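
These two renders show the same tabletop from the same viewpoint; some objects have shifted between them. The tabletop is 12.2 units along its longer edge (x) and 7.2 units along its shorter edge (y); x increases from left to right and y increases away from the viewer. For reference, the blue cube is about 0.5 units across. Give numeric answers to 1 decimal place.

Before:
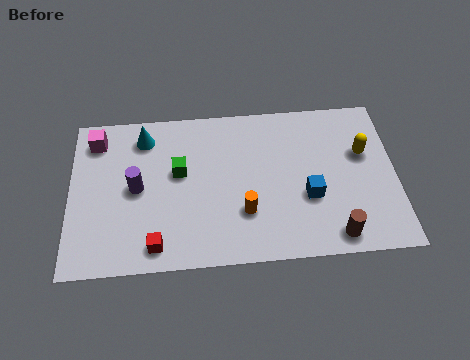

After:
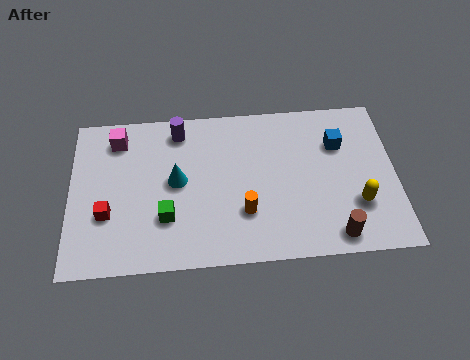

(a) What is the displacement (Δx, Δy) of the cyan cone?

(1.2, -2.1)

The cyan cone was at about (2.8, 5.9) and moved to about (4.0, 3.8).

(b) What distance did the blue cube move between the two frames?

2.6

The blue cube was near (8.9, 2.7) before and (10.1, 5.0) after, so it travelled √(1.2² + 2.3²) ≈ 2.6 units.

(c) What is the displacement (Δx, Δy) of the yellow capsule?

(-0.3, -2.3)

The yellow capsule was at about (11.0, 4.5) and moved to about (10.7, 2.2).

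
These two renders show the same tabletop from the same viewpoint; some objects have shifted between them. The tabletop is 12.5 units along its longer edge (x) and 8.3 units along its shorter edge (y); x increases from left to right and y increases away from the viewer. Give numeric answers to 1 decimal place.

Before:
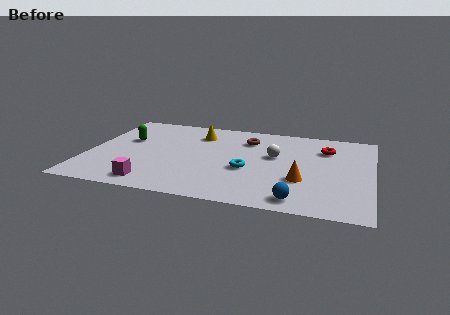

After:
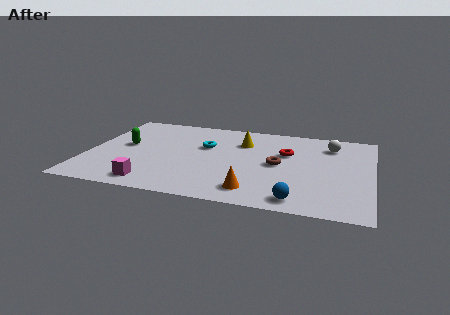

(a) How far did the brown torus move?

2.7

From (6.9, 6.3) to (8.4, 4.1), the brown torus covered √(1.5² + 2.2²) ≈ 2.7 units.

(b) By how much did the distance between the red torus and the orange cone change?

+0.7

Before: roughly 3.4 units apart; after: 4.1. That's 0.7 units further apart.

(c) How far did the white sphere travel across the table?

2.9

The white sphere was near (8.2, 4.9) before and (10.6, 6.5) after, so it travelled √(2.4² + 1.6²) ≈ 2.9 units.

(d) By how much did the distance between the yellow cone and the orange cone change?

-1.3

Before: roughly 6.0 units apart; after: 4.7. That's 1.3 units closer together.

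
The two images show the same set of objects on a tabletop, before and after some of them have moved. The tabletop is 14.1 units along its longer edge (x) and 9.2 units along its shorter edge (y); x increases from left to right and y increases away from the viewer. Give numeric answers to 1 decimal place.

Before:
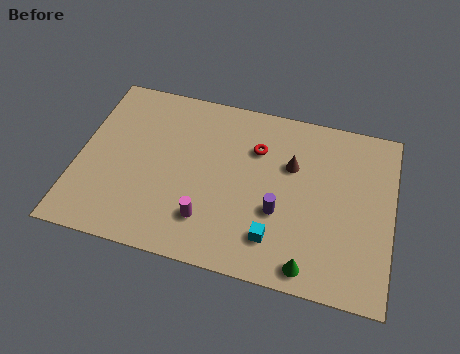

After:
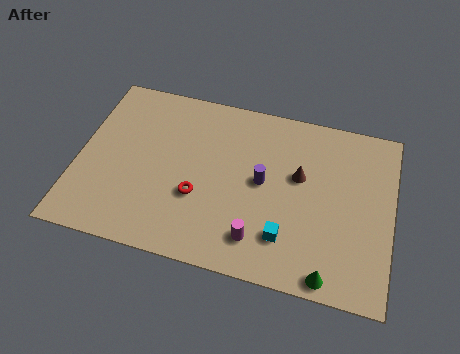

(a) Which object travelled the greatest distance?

the red torus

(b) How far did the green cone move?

0.9

From (10.6, 1.0) to (11.5, 0.8), the green cone covered √(0.9² + 0.2²) ≈ 0.9 units.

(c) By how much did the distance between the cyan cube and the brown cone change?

-0.7

Before: roughly 4.0 units apart; after: 3.3. That's 0.7 units closer together.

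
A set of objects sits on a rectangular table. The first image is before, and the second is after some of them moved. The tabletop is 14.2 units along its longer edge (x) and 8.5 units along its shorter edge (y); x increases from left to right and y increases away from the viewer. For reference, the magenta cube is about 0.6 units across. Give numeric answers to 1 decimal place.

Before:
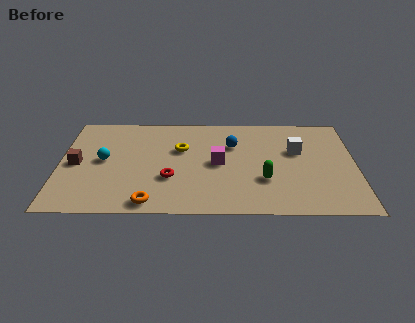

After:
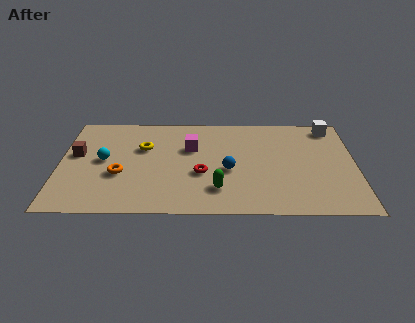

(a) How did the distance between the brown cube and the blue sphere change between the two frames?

-0.3

Before: roughly 7.7 units apart; after: 7.4. That's 0.3 units closer together.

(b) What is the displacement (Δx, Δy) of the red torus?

(1.5, 0.4)

The red torus started near (5.3, 2.9) and ended near (6.8, 3.3).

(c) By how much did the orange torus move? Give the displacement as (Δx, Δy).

(-1.5, 2.3)

From the two frames, the orange torus sits at roughly (4.4, 0.9) before and (2.9, 3.2) after.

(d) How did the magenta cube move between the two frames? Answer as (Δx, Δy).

(-1.3, 1.3)

From the two frames, the magenta cube sits at roughly (7.6, 4.2) before and (6.3, 5.5) after.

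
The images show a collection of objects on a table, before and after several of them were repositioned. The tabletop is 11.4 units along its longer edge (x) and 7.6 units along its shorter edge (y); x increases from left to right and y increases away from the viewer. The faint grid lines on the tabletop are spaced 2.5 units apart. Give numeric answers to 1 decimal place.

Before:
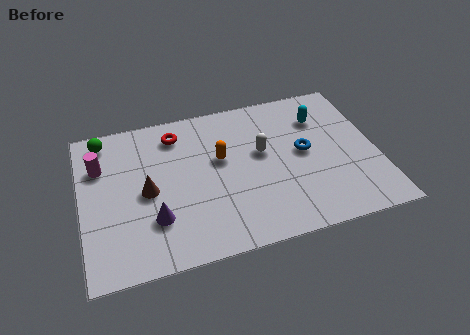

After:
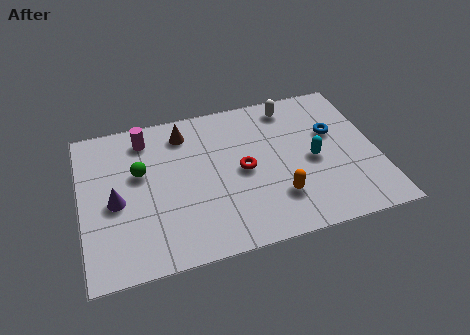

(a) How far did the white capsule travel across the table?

2.5

The white capsule was near (7.0, 4.4) before and (8.3, 6.5) after, so it travelled √(1.3² + 2.1²) ≈ 2.5 units.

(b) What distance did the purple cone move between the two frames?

1.8

From (2.7, 2.2) to (1.3, 3.4), the purple cone covered √(1.4² + 1.2²) ≈ 1.8 units.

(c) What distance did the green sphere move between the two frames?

2.4

The green sphere moved from about (1.0, 6.6) to (2.3, 4.6), a distance of √(1.3² + 2.0²) ≈ 2.4.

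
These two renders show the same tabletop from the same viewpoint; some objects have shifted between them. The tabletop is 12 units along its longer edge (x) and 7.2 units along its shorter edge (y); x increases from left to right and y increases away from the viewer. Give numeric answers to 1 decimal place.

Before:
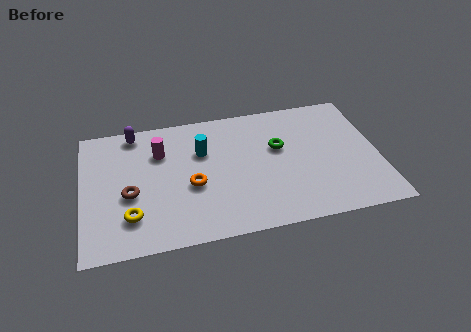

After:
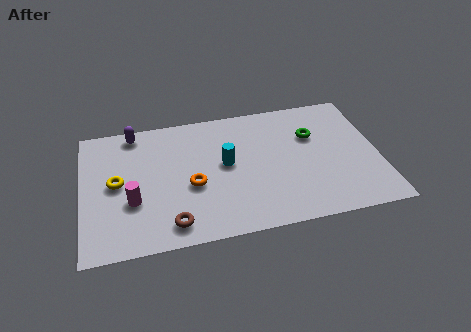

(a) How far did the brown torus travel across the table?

2.5

The brown torus moved from about (1.9, 3.0) to (3.5, 1.1), a distance of √(1.6² + 1.9²) ≈ 2.5.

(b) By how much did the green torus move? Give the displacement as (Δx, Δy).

(1.4, 0.4)

From the two frames, the green torus sits at roughly (8.0, 4.4) before and (9.4, 4.8) after.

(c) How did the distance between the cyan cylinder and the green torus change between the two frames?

+0.6

They were about 3.1 units apart before and 3.7 after — 0.6 units further apart.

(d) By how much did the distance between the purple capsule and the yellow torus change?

-1.8

The distance was about 4.6 in the first image and 2.8 in the second, so they moved 1.8 units closer together.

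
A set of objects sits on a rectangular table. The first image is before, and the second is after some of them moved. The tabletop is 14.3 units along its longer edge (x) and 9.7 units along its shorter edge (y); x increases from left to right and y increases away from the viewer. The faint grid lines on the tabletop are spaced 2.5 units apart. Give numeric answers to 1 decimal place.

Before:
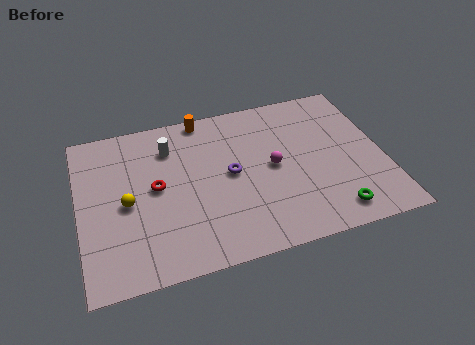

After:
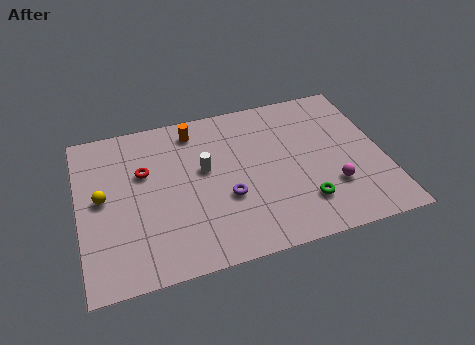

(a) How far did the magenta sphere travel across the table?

3.3

From (9.1, 4.9) to (11.7, 2.9), the magenta sphere covered √(2.6² + 2.0²) ≈ 3.3 units.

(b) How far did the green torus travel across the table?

1.6

The green torus was near (11.6, 1.4) before and (10.3, 2.3) after, so it travelled √(1.3² + 0.9²) ≈ 1.6 units.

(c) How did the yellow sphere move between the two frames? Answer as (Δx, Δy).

(-1.1, 0.6)

From the two frames, the yellow sphere sits at roughly (2.2, 4.5) before and (1.1, 5.1) after.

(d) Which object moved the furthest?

the magenta sphere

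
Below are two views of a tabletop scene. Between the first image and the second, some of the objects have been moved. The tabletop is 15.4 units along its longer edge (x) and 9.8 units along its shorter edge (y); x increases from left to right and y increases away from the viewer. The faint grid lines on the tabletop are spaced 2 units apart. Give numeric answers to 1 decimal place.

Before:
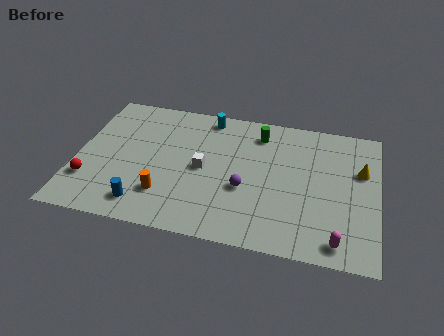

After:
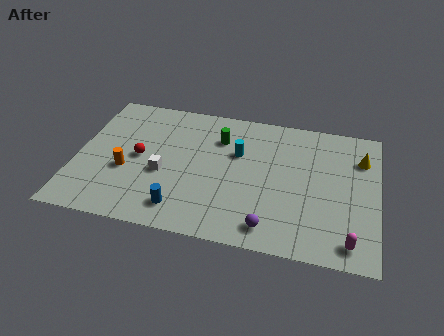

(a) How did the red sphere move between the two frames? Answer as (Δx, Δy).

(2.4, 2.2)

The red sphere was at about (0.8, 2.7) and moved to about (3.2, 4.9).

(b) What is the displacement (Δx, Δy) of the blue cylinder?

(1.9, 0.1)

The blue cylinder started near (3.7, 1.6) and ended near (5.6, 1.7).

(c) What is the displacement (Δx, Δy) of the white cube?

(-2.0, -0.8)

The white cube was at about (6.5, 4.8) and moved to about (4.5, 4.0).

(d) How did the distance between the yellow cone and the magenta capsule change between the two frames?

+0.7

They were about 5.2 units apart before and 5.9 after — 0.7 units further apart.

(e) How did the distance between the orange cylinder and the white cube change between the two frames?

-1.0

The distance was about 2.9 in the first image and 1.9 in the second, so they moved 1.0 units closer together.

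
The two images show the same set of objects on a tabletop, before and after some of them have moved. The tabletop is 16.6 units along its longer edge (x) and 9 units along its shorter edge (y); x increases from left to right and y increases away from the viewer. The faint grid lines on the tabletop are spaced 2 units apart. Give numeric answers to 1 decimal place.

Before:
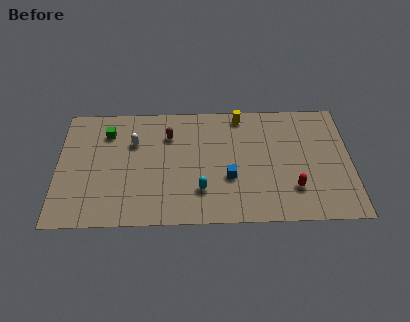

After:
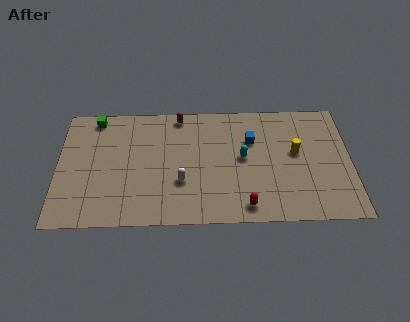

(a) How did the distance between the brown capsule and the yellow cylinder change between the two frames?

+2.9

The distance was about 4.3 in the first image and 7.2 in the second, so they moved 2.9 units further apart.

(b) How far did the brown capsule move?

1.6

The brown capsule was near (6.3, 6.6) before and (6.9, 8.1) after, so it travelled √(0.6² + 1.5²) ≈ 1.6 units.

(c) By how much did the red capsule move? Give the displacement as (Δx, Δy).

(-2.7, -1.2)

The red capsule was at about (13.3, 2.4) and moved to about (10.6, 1.2).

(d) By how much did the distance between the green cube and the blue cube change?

+1.3

The distance was about 7.8 in the first image and 9.1 in the second, so they moved 1.3 units further apart.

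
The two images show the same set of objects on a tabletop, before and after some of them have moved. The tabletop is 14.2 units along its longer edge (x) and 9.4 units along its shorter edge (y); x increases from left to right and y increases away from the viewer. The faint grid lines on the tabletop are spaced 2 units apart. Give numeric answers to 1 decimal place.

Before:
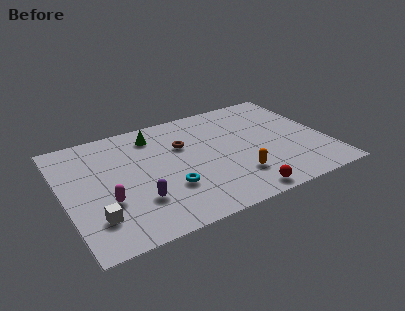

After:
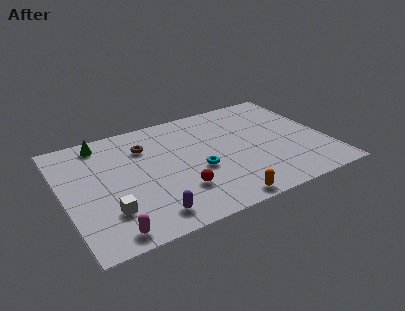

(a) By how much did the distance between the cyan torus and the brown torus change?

+0.6

They were about 3.4 units apart before and 4.0 after — 0.6 units further apart.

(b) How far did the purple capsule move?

1.4

The purple capsule was near (3.7, 2.7) before and (4.1, 1.4) after, so it travelled √(0.4² + 1.3²) ≈ 1.4 units.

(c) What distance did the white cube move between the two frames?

0.7

The white cube moved from about (1.4, 2.3) to (2.1, 2.5), a distance of √(0.7² + 0.2²) ≈ 0.7.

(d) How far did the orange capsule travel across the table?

1.9

The orange capsule moved from about (9.0, 2.4) to (7.9, 0.8), a distance of √(1.1² + 1.6²) ≈ 1.9.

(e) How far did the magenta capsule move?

2.3

The magenta capsule was near (2.1, 3.3) before and (2.0, 1.0) after, so it travelled √(0.1² + 2.3²) ≈ 2.3 units.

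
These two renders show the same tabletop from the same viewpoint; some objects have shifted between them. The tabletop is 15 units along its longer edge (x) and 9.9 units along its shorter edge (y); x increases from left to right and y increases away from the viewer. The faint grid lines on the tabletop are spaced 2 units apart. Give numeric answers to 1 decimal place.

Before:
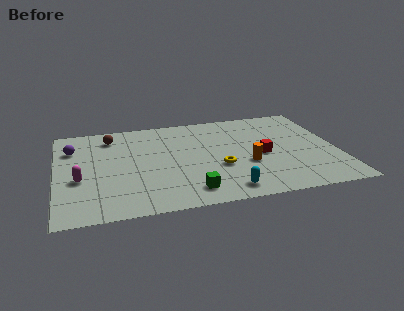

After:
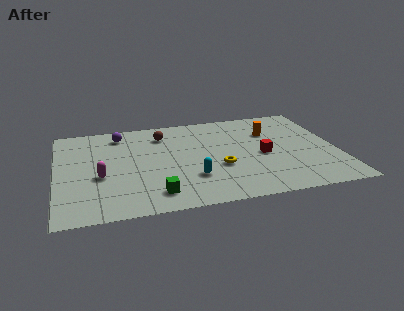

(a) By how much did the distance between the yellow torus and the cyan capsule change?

-0.7

The distance was about 2.4 in the first image and 1.7 in the second, so they moved 0.7 units closer together.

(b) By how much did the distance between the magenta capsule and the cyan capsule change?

-3.1

The distance was about 8.0 in the first image and 4.9 in the second, so they moved 3.1 units closer together.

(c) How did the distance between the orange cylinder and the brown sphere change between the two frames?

-2.5

The distance was about 8.4 in the first image and 5.9 in the second, so they moved 2.5 units closer together.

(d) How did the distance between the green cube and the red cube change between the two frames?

+1.5

The distance was about 5.0 in the first image and 6.5 in the second, so they moved 1.5 units further apart.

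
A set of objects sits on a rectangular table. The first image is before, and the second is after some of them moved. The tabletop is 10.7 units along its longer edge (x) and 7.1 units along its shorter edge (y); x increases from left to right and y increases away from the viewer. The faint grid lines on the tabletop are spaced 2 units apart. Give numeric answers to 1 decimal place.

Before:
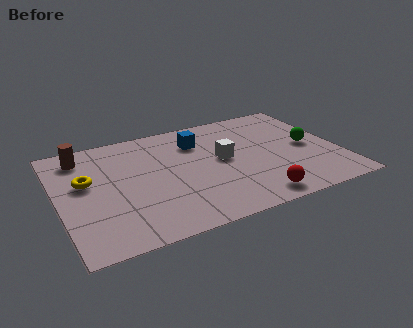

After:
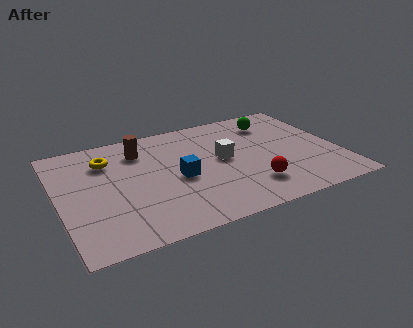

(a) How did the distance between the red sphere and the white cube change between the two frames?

-0.8

They were about 3.0 units apart before and 2.2 after — 0.8 units closer together.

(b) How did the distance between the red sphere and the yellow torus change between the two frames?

-0.6

The distance was about 6.8 in the first image and 6.2 in the second, so they moved 0.6 units closer together.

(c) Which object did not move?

the white cube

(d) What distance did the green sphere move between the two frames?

2.4

The green sphere moved from about (9.6, 3.5) to (8.5, 5.6), a distance of √(1.1² + 2.1²) ≈ 2.4.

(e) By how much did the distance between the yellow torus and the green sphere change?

-2.0

The distance was about 8.5 in the first image and 6.5 in the second, so they moved 2.0 units closer together.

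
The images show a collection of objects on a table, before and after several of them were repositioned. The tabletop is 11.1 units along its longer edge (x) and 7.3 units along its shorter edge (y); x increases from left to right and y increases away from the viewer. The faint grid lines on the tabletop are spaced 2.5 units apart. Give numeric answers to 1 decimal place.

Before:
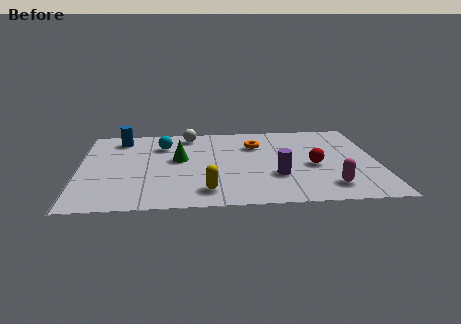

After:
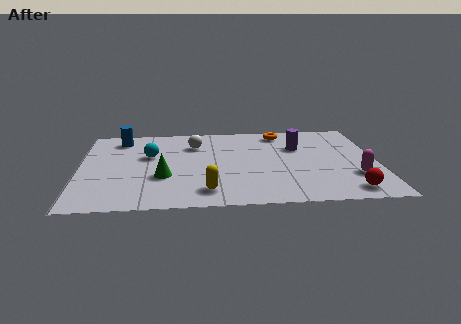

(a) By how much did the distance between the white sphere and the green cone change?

+0.8

The distance was about 2.2 in the first image and 3.0 in the second, so they moved 0.8 units further apart.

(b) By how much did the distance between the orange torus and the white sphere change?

+0.7

The distance was about 2.7 in the first image and 3.4 in the second, so they moved 0.7 units further apart.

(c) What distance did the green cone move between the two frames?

1.6

The green cone was near (3.7, 4.1) before and (3.1, 2.6) after, so it travelled √(0.6² + 1.5²) ≈ 1.6 units.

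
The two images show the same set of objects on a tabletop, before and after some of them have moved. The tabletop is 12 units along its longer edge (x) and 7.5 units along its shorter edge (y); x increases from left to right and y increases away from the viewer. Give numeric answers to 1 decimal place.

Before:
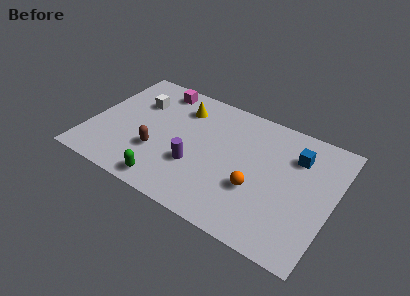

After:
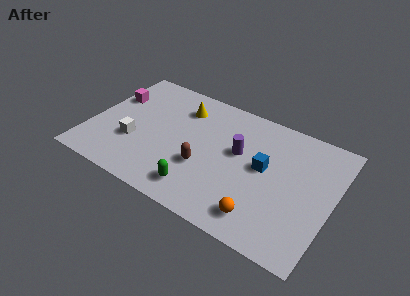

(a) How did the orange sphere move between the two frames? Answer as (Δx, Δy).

(0.5, -1.4)

The orange sphere started near (8.4, 2.7) and ended near (8.9, 1.3).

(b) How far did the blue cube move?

2.0

From (10.0, 5.5) to (8.6, 4.1), the blue cube covered √(1.4² + 1.4²) ≈ 2.0 units.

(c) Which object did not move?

the yellow cone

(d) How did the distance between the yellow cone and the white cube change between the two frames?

+1.5

The distance was about 2.2 in the first image and 3.7 in the second, so they moved 1.5 units further apart.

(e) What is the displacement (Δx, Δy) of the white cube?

(0.2, -2.6)

The white cube started near (2.1, 5.2) and ended near (2.3, 2.6).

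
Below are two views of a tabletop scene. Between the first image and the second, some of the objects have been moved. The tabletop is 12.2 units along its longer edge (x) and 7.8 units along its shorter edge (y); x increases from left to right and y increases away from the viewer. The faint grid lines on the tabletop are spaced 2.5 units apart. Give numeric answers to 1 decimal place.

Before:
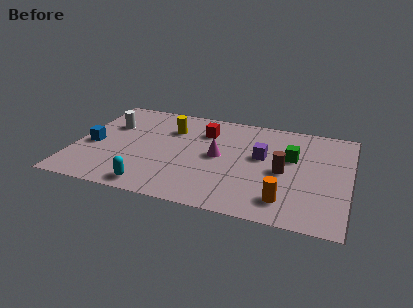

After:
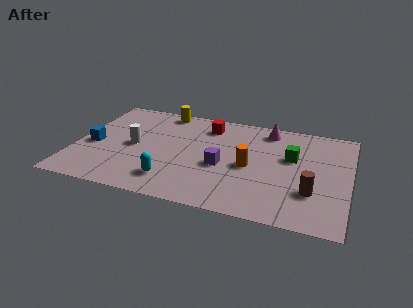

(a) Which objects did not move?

the blue cube and the green cube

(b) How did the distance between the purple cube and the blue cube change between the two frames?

-1.8

They were about 7.6 units apart before and 5.8 after — 1.8 units closer together.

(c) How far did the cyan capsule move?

1.1

From (3.7, 0.9) to (4.5, 1.6), the cyan capsule covered √(0.8² + 0.7²) ≈ 1.1 units.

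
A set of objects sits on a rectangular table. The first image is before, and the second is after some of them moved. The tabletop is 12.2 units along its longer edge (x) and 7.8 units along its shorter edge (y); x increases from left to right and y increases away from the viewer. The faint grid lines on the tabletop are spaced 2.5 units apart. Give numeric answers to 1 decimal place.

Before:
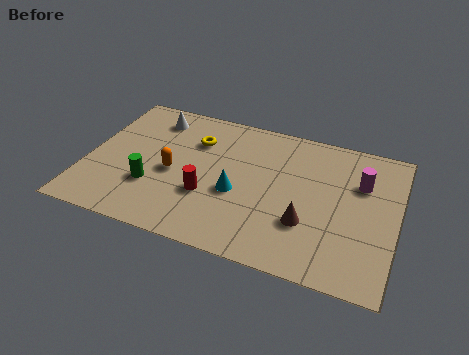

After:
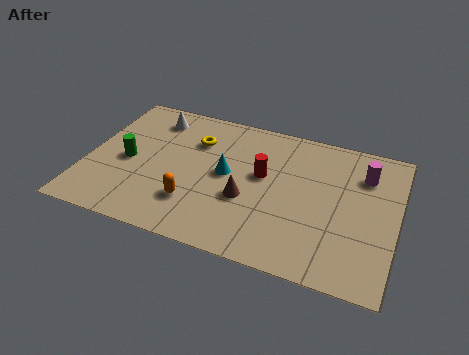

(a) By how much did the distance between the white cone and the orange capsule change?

+1.7

The distance was about 3.1 in the first image and 4.8 in the second, so they moved 1.7 units further apart.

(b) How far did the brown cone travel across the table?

2.5

The brown cone moved from about (8.8, 2.5) to (6.4, 3.0), a distance of √(2.4² + 0.5²) ≈ 2.5.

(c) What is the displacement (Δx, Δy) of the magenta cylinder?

(0.1, 0.5)

The magenta cylinder was at about (10.7, 5.3) and moved to about (10.8, 5.8).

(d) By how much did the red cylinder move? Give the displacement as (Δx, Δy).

(2.0, 1.8)

From the two frames, the red cylinder sits at roughly (4.9, 2.7) before and (6.9, 4.5) after.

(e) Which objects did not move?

the yellow torus and the white cone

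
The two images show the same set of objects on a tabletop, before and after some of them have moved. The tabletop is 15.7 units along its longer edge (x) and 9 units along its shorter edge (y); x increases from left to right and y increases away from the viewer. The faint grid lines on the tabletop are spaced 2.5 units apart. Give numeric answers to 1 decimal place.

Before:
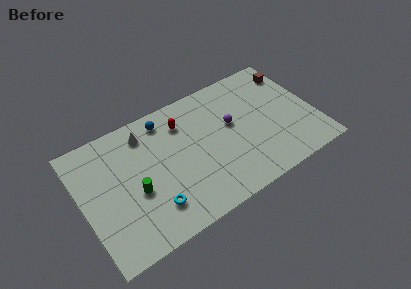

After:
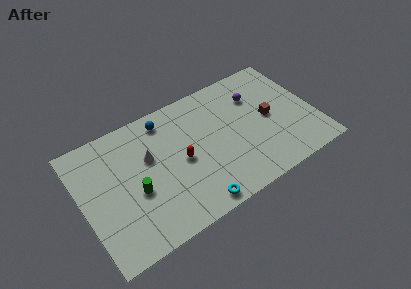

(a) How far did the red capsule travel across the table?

2.6

The red capsule was near (7.1, 6.9) before and (6.6, 4.3) after, so it travelled √(0.5² + 2.6²) ≈ 2.6 units.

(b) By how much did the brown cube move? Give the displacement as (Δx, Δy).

(-2.1, -2.7)

The brown cube started near (14.8, 7.2) and ended near (12.7, 4.5).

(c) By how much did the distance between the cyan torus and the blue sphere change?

+1.0

The distance was about 5.9 in the first image and 6.9 in the second, so they moved 1.0 units further apart.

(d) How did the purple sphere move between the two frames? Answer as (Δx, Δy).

(1.9, 1.3)

From the two frames, the purple sphere sits at roughly (10.2, 5.2) before and (12.1, 6.5) after.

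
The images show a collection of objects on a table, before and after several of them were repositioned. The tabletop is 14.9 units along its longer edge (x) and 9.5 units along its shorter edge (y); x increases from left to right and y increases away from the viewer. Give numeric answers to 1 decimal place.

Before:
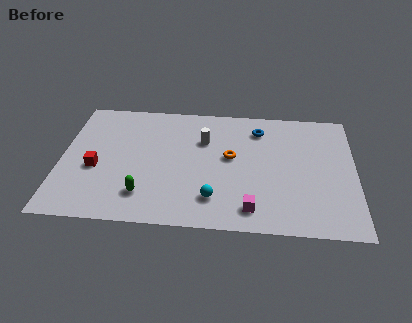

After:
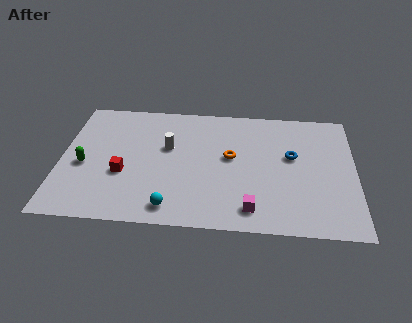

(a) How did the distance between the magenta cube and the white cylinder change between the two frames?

+0.5

Before: roughly 5.6 units apart; after: 6.1. That's 0.5 units further apart.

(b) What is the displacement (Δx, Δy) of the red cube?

(1.4, -0.3)

The red cube was at about (1.8, 3.9) and moved to about (3.2, 3.6).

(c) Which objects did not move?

the magenta cube and the orange torus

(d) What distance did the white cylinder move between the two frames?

1.9

From (7.2, 6.5) to (5.4, 5.8), the white cylinder covered √(1.8² + 0.7²) ≈ 1.9 units.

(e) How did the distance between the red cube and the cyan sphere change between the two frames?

-2.9

They were about 6.3 units apart before and 3.4 after — 2.9 units closer together.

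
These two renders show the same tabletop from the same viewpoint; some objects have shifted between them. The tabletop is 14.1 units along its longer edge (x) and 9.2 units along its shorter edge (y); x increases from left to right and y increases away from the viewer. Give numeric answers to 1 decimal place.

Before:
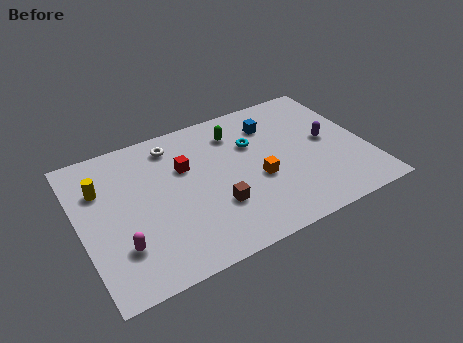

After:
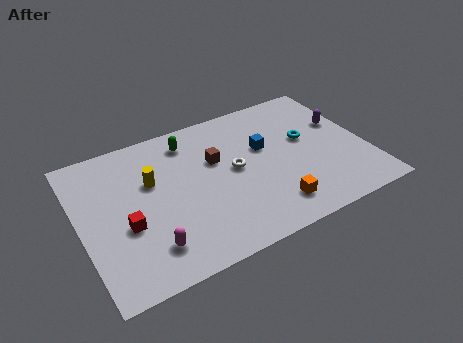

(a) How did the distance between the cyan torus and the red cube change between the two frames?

+6.0

They were about 3.4 units apart before and 9.4 after — 6.0 units further apart.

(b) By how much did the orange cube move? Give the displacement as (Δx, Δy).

(0.4, -2.0)

From the two frames, the orange cube sits at roughly (8.6, 3.7) before and (9.0, 1.7) after.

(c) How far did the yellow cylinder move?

2.5

From (1.2, 6.4) to (3.6, 5.8), the yellow cylinder covered √(2.4² + 0.6²) ≈ 2.5 units.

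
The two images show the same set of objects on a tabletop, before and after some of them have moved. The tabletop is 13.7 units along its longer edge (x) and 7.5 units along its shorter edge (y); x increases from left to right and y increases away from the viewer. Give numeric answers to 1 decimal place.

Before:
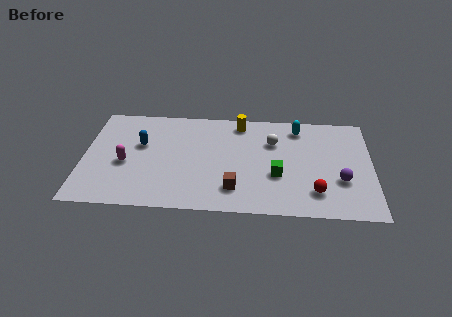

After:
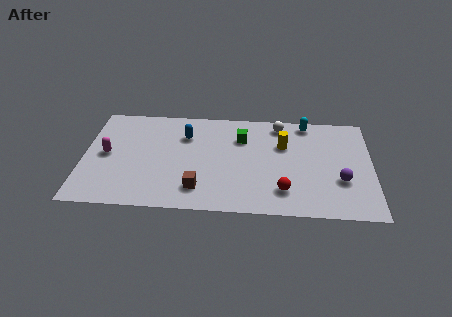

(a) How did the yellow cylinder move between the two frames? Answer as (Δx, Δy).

(2.1, -1.5)

From the two frames, the yellow cylinder sits at roughly (7.4, 6.5) before and (9.5, 5.0) after.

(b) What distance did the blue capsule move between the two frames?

2.2

From (2.7, 4.6) to (4.8, 5.4), the blue capsule covered √(2.1² + 0.8²) ≈ 2.2 units.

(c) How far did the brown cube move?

1.7

From (7.2, 1.7) to (5.5, 1.6), the brown cube covered √(1.7² + 0.1²) ≈ 1.7 units.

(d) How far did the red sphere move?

1.5

The red sphere was near (11.0, 1.7) before and (9.5, 1.7) after, so it travelled √(1.5² + 0.0²) ≈ 1.5 units.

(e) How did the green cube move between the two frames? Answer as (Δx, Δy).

(-1.7, 2.6)

The green cube started near (9.2, 2.8) and ended near (7.5, 5.4).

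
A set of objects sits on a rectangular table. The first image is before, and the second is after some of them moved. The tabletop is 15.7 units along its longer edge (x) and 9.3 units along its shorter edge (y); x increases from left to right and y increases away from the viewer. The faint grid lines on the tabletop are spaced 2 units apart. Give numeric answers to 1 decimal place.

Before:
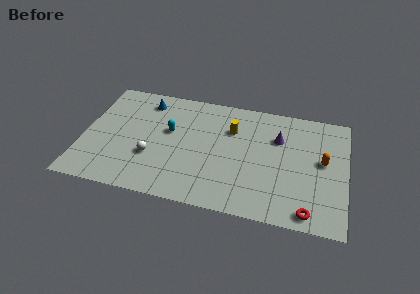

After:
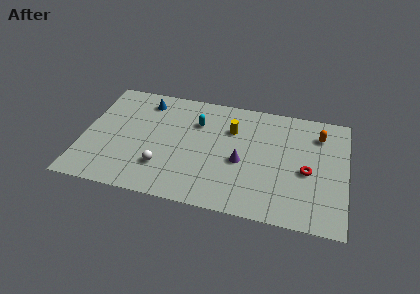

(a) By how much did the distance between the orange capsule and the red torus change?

-1.0

The distance was about 4.2 in the first image and 3.2 in the second, so they moved 1.0 units closer together.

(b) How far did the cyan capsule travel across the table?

1.9

From (5.1, 5.5) to (6.7, 6.6), the cyan capsule covered √(1.6² + 1.1²) ≈ 1.9 units.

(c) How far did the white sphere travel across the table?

1.0

From (4.2, 3.2) to (4.9, 2.5), the white sphere covered √(0.7² + 0.7²) ≈ 1.0 units.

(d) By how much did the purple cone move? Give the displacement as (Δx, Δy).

(-2.1, -2.4)

The purple cone was at about (11.6, 6.4) and moved to about (9.5, 4.0).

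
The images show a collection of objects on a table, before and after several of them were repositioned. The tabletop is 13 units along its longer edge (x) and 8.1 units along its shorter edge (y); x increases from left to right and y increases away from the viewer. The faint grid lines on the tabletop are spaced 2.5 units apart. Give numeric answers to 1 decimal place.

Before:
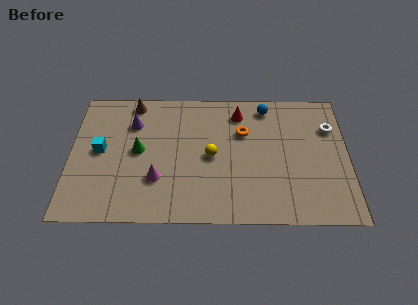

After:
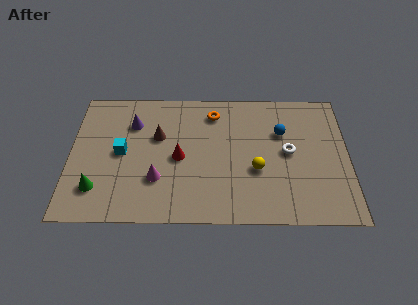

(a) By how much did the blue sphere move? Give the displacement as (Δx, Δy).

(0.7, -1.6)

The blue sphere started near (9.2, 7.0) and ended near (9.9, 5.4).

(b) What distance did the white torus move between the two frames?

2.5

The white torus was near (12.2, 5.7) before and (10.2, 4.2) after, so it travelled √(2.0² + 1.5²) ≈ 2.5 units.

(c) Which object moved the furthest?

the red cone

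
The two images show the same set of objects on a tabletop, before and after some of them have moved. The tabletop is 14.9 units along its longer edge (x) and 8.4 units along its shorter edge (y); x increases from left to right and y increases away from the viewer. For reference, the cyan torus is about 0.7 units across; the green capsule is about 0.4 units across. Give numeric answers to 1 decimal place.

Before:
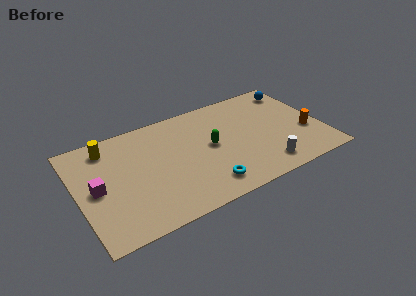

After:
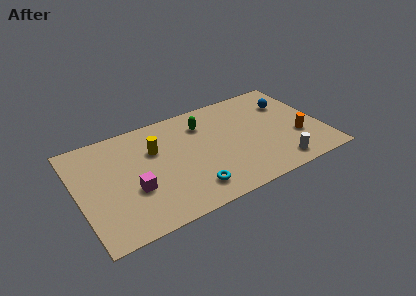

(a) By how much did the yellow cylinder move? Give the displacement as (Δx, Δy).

(2.7, -1.4)

The yellow cylinder was at about (2.1, 7.0) and moved to about (4.8, 5.6).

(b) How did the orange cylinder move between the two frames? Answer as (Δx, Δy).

(-0.6, -0.2)

The orange cylinder was at about (13.9, 3.1) and moved to about (13.3, 2.9).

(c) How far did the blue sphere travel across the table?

1.2

The blue sphere moved from about (13.8, 7.0) to (13.2, 6.0), a distance of √(0.6² + 1.0²) ≈ 1.2.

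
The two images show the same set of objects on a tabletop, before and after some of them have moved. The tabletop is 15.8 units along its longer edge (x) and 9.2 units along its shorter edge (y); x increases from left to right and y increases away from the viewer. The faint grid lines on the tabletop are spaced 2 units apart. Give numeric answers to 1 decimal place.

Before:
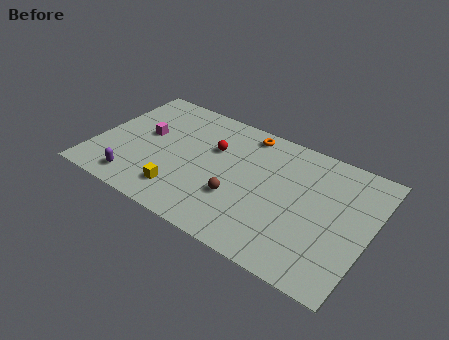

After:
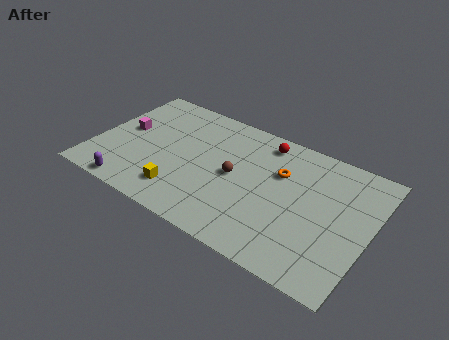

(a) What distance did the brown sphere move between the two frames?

1.6

From (8.5, 3.1) to (8.1, 4.6), the brown sphere covered √(0.4² + 1.5²) ≈ 1.6 units.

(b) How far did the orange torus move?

3.0

The orange torus was near (8.2, 8.1) before and (10.5, 6.1) after, so it travelled √(2.3² + 2.0²) ≈ 3.0 units.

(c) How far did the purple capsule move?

0.6

The purple capsule moved from about (2.8, 1.4) to (2.7, 0.8), a distance of √(0.1² + 0.6²) ≈ 0.6.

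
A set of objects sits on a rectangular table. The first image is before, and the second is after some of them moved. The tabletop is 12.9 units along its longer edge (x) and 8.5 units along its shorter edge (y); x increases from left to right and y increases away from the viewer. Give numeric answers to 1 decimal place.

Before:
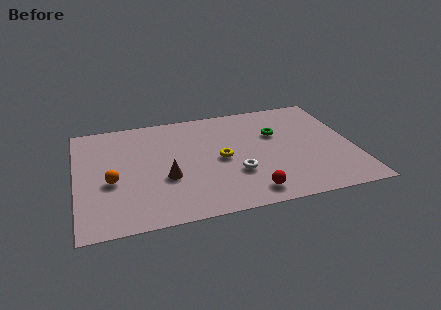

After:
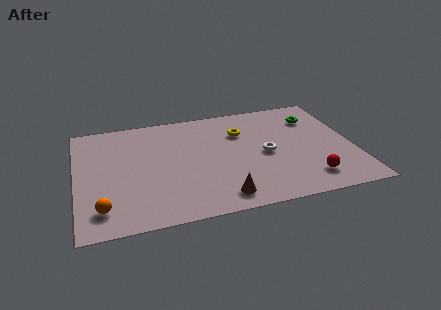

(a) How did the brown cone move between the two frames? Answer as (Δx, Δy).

(2.4, -2.0)

The brown cone started near (4.1, 3.2) and ended near (6.5, 1.2).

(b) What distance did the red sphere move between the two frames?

2.8

From (7.8, 1.2) to (10.6, 1.6), the red sphere covered √(2.8² + 0.4²) ≈ 2.8 units.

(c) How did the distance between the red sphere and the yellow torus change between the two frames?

+2.1

The distance was about 3.1 in the first image and 5.2 in the second, so they moved 2.1 units further apart.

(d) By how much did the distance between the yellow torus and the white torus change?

+0.8

Before: roughly 1.4 units apart; after: 2.2. That's 0.8 units further apart.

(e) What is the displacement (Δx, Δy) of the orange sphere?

(-0.5, -1.9)

The orange sphere started near (1.6, 3.5) and ended near (1.1, 1.6).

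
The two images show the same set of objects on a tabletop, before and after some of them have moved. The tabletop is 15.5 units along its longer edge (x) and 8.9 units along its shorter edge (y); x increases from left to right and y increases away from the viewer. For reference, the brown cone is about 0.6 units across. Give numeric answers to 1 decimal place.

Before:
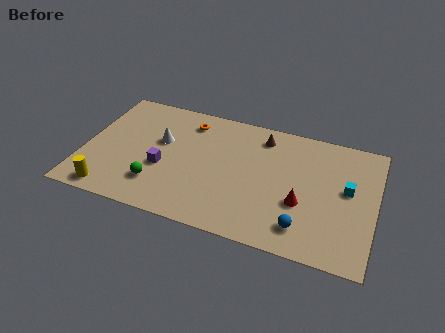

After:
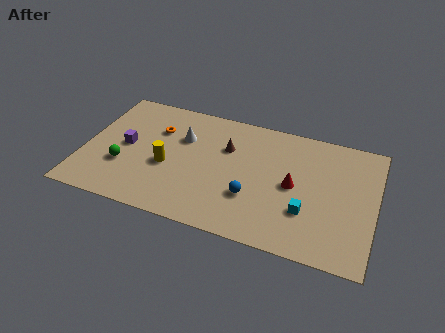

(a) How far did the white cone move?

1.3

The white cone was near (4.0, 5.4) before and (5.1, 6.0) after, so it travelled √(1.1² + 0.6²) ≈ 1.3 units.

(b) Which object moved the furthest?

the yellow cylinder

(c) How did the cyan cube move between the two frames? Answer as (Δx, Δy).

(-2.0, -2.2)

From the two frames, the cyan cube sits at roughly (14.0, 5.0) before and (12.0, 2.8) after.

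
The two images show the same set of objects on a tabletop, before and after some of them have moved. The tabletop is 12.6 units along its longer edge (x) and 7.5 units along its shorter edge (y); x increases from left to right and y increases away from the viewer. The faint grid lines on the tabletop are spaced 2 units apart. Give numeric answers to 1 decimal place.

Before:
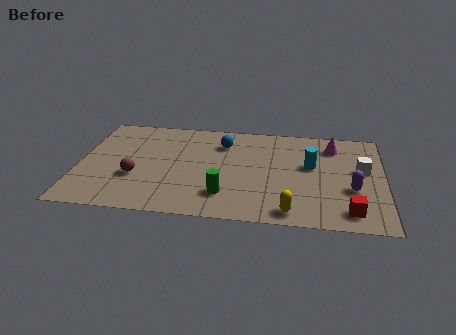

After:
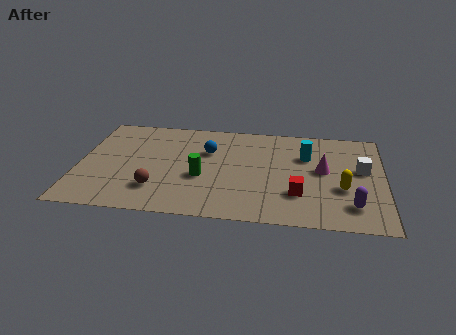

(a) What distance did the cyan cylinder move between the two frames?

0.7

The cyan cylinder was near (9.6, 4.4) before and (9.4, 5.1) after, so it travelled √(0.2² + 0.7²) ≈ 0.7 units.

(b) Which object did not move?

the white cube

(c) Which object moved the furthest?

the yellow capsule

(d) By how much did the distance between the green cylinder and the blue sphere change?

-1.9

Before: roughly 3.9 units apart; after: 2.0. That's 1.9 units closer together.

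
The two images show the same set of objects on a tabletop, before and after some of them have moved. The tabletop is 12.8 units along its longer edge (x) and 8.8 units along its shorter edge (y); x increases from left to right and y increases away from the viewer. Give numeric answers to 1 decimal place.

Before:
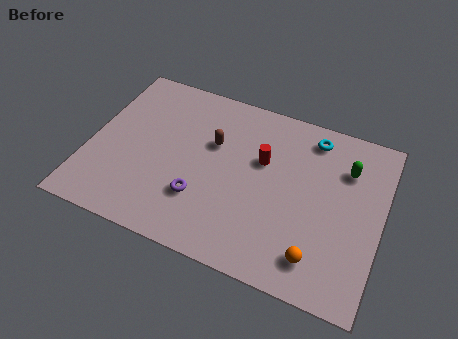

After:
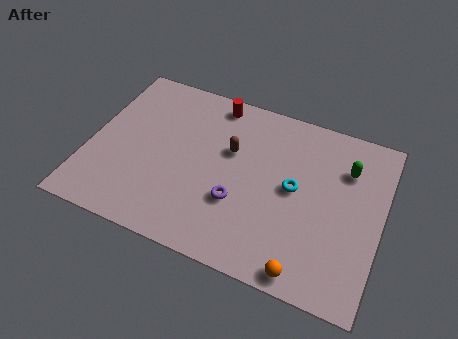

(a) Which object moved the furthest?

the red cylinder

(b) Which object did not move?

the green capsule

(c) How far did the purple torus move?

1.6

The purple torus was near (5.1, 2.6) before and (6.7, 3.0) after, so it travelled √(1.6² + 0.4²) ≈ 1.6 units.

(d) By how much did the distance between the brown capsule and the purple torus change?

-0.4

Before: roughly 3.0 units apart; after: 2.6. That's 0.4 units closer together.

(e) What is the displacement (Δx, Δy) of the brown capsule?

(0.8, -0.1)

The brown capsule started near (5.3, 5.6) and ended near (6.1, 5.5).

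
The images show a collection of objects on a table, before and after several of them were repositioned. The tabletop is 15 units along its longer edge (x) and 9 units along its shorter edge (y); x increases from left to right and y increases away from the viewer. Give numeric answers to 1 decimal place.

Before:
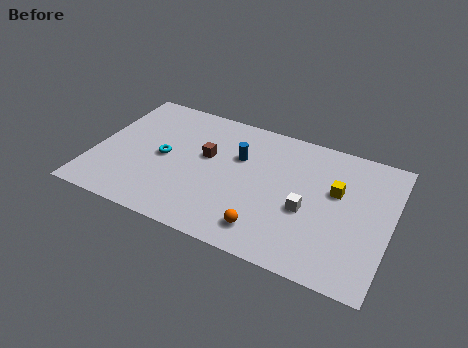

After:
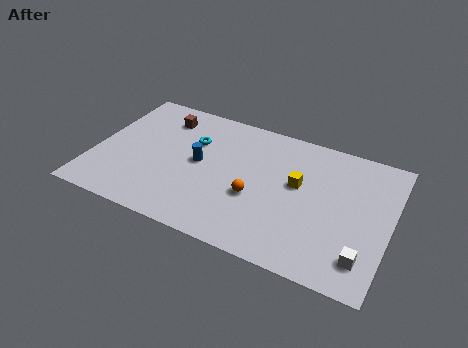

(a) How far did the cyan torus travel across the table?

2.1

The cyan torus was near (3.5, 4.4) before and (4.8, 6.1) after, so it travelled √(1.3² + 1.7²) ≈ 2.1 units.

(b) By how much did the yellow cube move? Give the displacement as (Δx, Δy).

(-1.9, -0.3)

From the two frames, the yellow cube sits at roughly (12.2, 5.5) before and (10.3, 5.2) after.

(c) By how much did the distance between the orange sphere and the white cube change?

+3.1

They were about 2.8 units apart before and 5.9 after — 3.1 units further apart.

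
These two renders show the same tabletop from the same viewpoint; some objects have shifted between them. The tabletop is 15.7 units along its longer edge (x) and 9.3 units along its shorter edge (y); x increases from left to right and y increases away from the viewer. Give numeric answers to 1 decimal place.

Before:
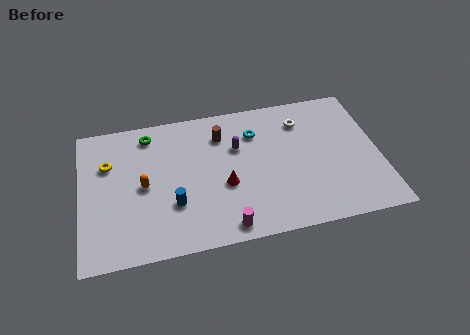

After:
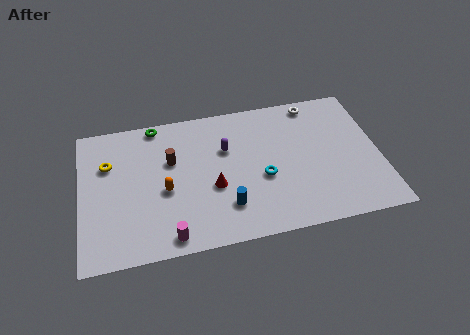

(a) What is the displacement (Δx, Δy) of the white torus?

(0.7, 1.1)

The white torus started near (11.8, 7.2) and ended near (12.5, 8.3).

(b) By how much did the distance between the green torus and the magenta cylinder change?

-0.3

They were about 7.8 units apart before and 7.5 after — 0.3 units closer together.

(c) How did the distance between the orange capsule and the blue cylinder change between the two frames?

+1.4

The distance was about 2.1 in the first image and 3.5 in the second, so they moved 1.4 units further apart.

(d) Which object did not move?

the yellow torus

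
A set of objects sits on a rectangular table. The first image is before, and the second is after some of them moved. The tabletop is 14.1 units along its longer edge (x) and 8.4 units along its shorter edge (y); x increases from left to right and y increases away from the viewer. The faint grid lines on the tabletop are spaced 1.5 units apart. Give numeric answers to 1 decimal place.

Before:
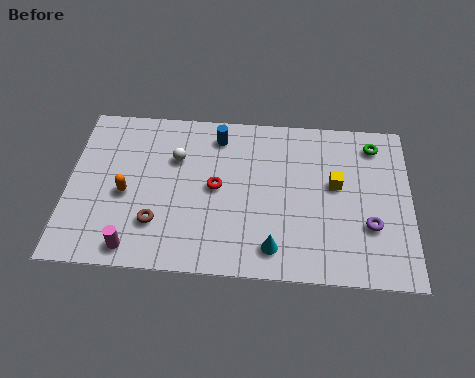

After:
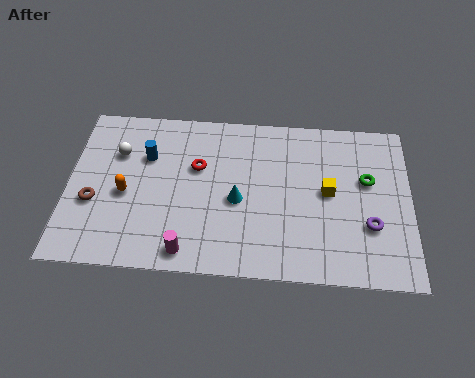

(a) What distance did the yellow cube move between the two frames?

0.5

The yellow cube was near (11.0, 4.8) before and (10.7, 4.4) after, so it travelled √(0.3² + 0.4²) ≈ 0.5 units.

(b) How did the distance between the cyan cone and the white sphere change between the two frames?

-0.5

Before: roughly 5.9 units apart; after: 5.4. That's 0.5 units closer together.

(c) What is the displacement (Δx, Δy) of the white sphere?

(-2.4, 0.1)

The white sphere started near (4.4, 5.7) and ended near (2.0, 5.8).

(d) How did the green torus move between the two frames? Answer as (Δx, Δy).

(-0.3, -1.9)

From the two frames, the green torus sits at roughly (12.6, 7.0) before and (12.3, 5.1) after.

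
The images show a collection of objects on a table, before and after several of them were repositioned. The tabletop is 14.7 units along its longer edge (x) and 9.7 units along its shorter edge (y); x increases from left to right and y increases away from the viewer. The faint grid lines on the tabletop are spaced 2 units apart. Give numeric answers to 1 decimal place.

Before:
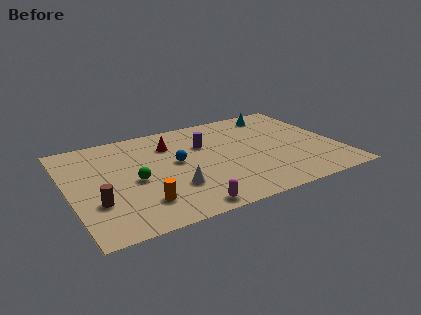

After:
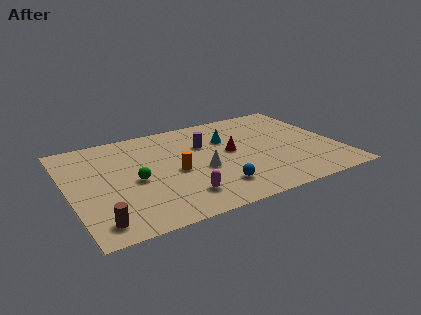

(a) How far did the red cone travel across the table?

3.7

From (5.8, 7.2) to (8.9, 5.2), the red cone covered √(3.1² + 2.0²) ≈ 3.7 units.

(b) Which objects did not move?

the green sphere and the purple cylinder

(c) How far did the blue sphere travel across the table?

3.6

From (5.9, 5.3) to (7.6, 2.1), the blue sphere covered √(1.7² + 3.2²) ≈ 3.6 units.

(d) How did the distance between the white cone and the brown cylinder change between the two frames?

+2.3

Before: roughly 4.1 units apart; after: 6.4. That's 2.3 units further apart.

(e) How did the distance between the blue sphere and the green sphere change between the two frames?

+2.1

Before: roughly 2.6 units apart; after: 4.7. That's 2.1 units further apart.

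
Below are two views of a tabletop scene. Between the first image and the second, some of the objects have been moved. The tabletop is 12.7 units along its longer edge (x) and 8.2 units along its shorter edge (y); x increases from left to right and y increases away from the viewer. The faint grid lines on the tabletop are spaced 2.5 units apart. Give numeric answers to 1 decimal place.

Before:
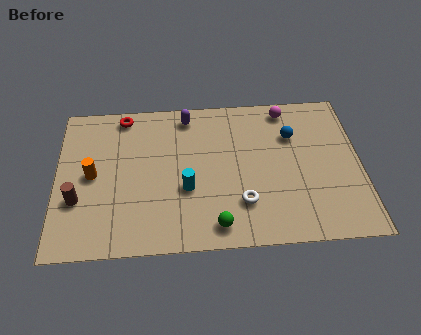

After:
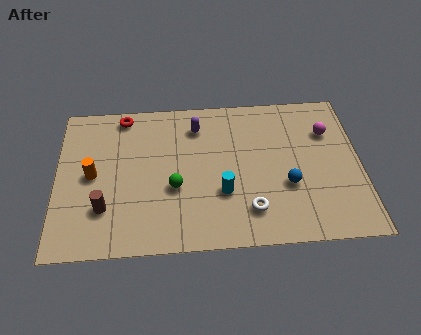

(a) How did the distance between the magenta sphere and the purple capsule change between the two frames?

+1.3

They were about 4.2 units apart before and 5.5 after — 1.3 units further apart.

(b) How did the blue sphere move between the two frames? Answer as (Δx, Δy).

(-0.3, -2.7)

The blue sphere started near (9.9, 5.7) and ended near (9.6, 3.0).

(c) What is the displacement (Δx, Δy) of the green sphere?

(-1.7, 2.1)

The green sphere started near (6.6, 1.1) and ended near (4.9, 3.2).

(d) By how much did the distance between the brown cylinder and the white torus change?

-0.8

The distance was about 6.8 in the first image and 6.0 in the second, so they moved 0.8 units closer together.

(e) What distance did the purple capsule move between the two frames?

0.7

The purple capsule was near (5.5, 7.1) before and (5.9, 6.5) after, so it travelled √(0.4² + 0.6²) ≈ 0.7 units.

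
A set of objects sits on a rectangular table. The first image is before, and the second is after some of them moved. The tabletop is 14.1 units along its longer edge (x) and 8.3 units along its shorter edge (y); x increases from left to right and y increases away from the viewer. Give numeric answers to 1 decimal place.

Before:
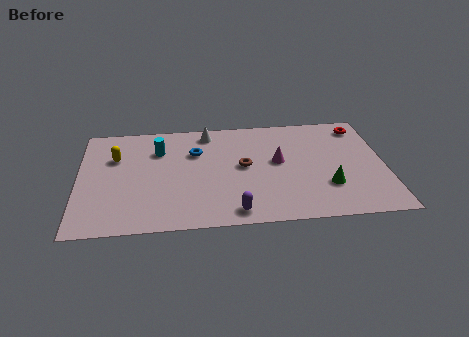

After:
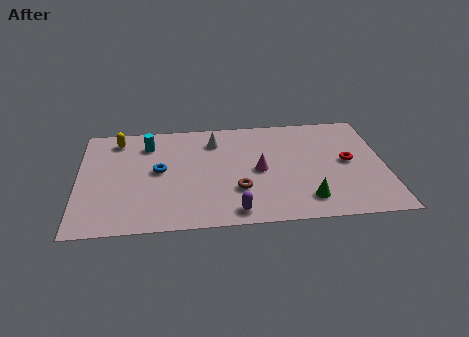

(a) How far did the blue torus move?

2.1

The blue torus moved from about (5.4, 5.7) to (3.7, 4.4), a distance of √(1.7² + 1.3²) ≈ 2.1.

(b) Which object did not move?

the purple capsule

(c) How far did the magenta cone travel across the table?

1.1

The magenta cone moved from about (9.2, 4.6) to (8.3, 4.0), a distance of √(0.9² + 0.6²) ≈ 1.1.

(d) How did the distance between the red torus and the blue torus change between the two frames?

+0.9

They were about 7.8 units apart before and 8.7 after — 0.9 units further apart.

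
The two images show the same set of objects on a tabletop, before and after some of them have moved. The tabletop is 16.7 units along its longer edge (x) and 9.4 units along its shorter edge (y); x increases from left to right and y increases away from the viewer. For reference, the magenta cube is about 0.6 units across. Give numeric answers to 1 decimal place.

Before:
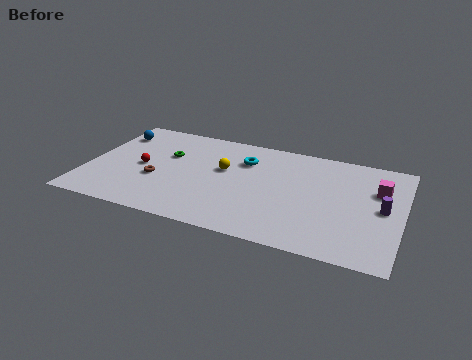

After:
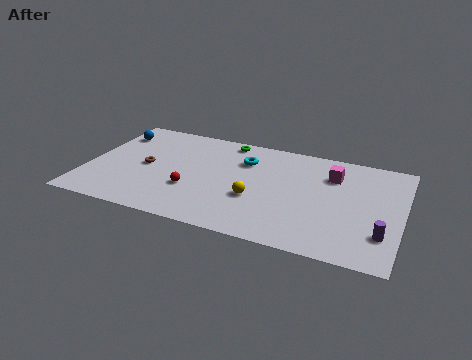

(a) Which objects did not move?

the cyan torus and the blue sphere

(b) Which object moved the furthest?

the green torus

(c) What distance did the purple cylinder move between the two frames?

2.2

The purple cylinder was near (15.7, 4.7) before and (15.8, 2.5) after, so it travelled √(0.1² + 2.2²) ≈ 2.2 units.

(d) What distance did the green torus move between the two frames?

3.8

The green torus moved from about (4.1, 6.0) to (7.1, 8.4), a distance of √(3.0² + 2.4²) ≈ 3.8.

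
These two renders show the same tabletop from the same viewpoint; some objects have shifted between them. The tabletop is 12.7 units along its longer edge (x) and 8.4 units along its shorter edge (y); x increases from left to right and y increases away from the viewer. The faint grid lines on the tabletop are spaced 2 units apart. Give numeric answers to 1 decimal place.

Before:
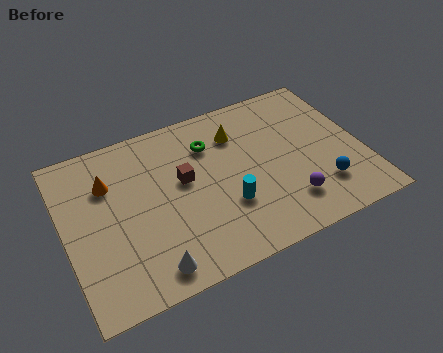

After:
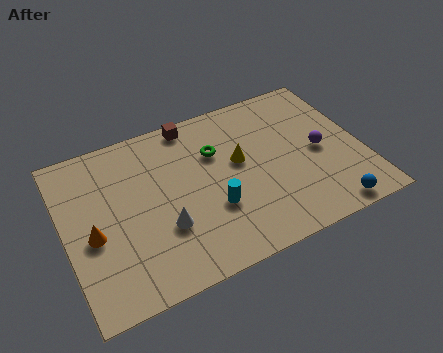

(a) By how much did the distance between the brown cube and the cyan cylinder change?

+2.1

They were about 2.6 units apart before and 4.7 after — 2.1 units further apart.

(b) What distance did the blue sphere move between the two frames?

1.3

From (10.7, 2.1) to (10.8, 0.8), the blue sphere covered √(0.1² + 1.3²) ≈ 1.3 units.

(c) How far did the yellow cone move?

1.5

The yellow cone was near (7.6, 6.3) before and (7.5, 4.8) after, so it travelled √(0.1² + 1.5²) ≈ 1.5 units.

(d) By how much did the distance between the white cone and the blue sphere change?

-0.5

Before: roughly 7.6 units apart; after: 7.1. That's 0.5 units closer together.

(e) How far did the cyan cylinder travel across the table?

0.6

The cyan cylinder moved from about (6.7, 2.8) to (6.1, 2.9), a distance of √(0.6² + 0.1²) ≈ 0.6.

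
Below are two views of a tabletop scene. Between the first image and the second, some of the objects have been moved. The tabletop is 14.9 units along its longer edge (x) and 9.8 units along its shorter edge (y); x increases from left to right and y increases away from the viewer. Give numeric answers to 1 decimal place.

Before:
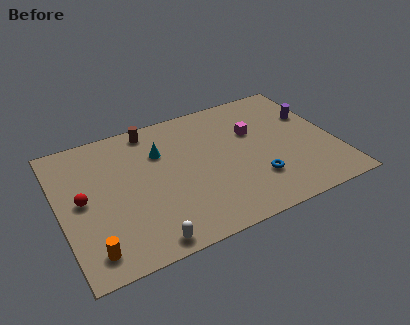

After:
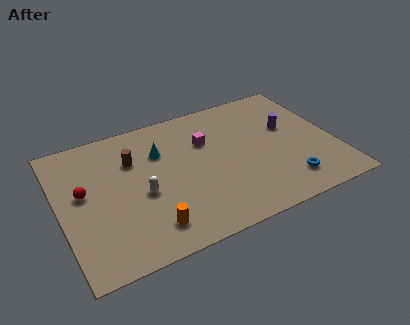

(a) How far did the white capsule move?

3.3

From (4.1, 0.9) to (4.3, 4.2), the white capsule covered √(0.2² + 3.3²) ≈ 3.3 units.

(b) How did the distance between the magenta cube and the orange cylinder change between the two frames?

-4.5

Before: roughly 10.6 units apart; after: 6.1. That's 4.5 units closer together.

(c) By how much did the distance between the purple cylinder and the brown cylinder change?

-0.5

Before: roughly 9.0 units apart; after: 8.5. That's 0.5 units closer together.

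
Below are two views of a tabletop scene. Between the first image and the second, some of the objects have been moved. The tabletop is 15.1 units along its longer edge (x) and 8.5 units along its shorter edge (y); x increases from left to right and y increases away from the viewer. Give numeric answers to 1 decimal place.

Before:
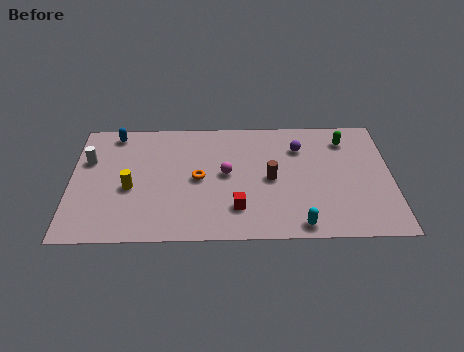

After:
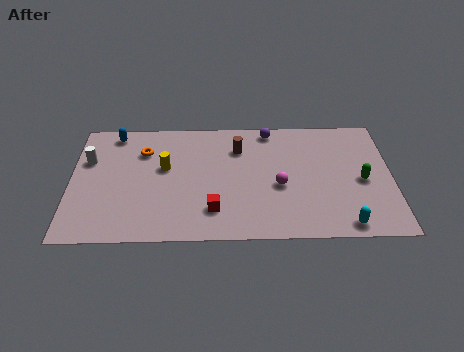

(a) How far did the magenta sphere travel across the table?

2.7

The magenta sphere moved from about (7.3, 4.5) to (9.8, 3.6), a distance of √(2.5² + 0.9²) ≈ 2.7.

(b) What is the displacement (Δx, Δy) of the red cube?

(-1.1, -0.1)

From the two frames, the red cube sits at roughly (7.8, 2.1) before and (6.7, 2.0) after.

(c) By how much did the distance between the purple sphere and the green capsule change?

+3.4

Before: roughly 2.3 units apart; after: 5.7. That's 3.4 units further apart.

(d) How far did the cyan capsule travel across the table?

2.1

The cyan capsule was near (10.7, 0.9) before and (12.8, 0.9) after, so it travelled √(2.1² + 0.0²) ≈ 2.1 units.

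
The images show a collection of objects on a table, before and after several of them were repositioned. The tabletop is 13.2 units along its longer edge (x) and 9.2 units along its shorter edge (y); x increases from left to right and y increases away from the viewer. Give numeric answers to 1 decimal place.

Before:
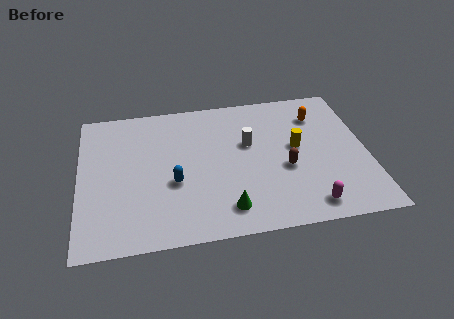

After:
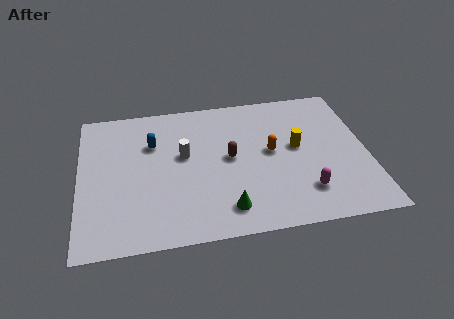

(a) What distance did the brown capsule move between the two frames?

2.7

The brown capsule was near (9.4, 3.7) before and (6.9, 4.8) after, so it travelled √(2.5² + 1.1²) ≈ 2.7 units.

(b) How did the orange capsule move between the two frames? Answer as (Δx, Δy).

(-2.3, -2.1)

The orange capsule started near (11.1, 7.0) and ended near (8.8, 4.9).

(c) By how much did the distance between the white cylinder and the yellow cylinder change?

+2.9

The distance was about 2.3 in the first image and 5.2 in the second, so they moved 2.9 units further apart.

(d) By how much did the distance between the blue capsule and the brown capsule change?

-1.3

They were about 5.1 units apart before and 3.8 after — 1.3 units closer together.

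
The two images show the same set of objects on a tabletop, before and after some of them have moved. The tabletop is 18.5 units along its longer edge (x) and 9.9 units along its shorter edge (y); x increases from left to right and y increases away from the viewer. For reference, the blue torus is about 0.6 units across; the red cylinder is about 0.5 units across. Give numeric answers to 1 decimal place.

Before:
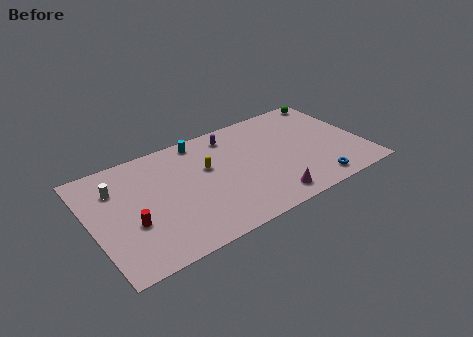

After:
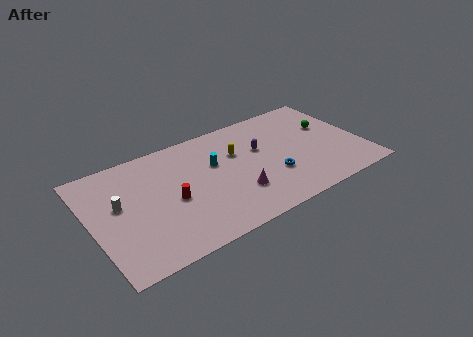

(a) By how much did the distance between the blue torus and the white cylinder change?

-3.6

The distance was about 14.1 in the first image and 10.5 in the second, so they moved 3.6 units closer together.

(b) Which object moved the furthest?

the blue torus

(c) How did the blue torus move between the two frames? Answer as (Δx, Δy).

(-2.6, 2.0)

From the two frames, the blue torus sits at roughly (14.7, 1.3) before and (12.1, 3.3) after.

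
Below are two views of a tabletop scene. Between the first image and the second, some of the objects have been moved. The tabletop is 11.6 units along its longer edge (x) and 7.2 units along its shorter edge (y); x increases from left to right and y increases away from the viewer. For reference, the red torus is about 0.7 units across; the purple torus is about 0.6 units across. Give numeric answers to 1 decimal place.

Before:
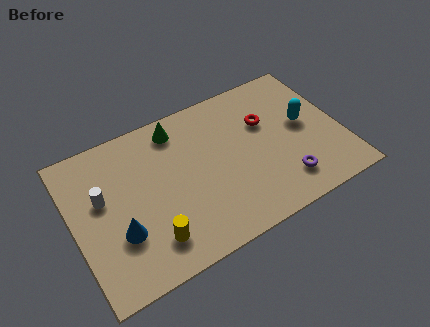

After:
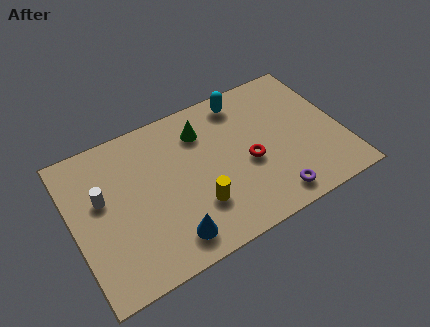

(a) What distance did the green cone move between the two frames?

1.2

The green cone was near (4.8, 6.1) before and (5.8, 5.5) after, so it travelled √(1.0² + 0.6²) ≈ 1.2 units.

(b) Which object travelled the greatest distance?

the cyan capsule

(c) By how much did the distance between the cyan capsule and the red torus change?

+1.3

Before: roughly 1.8 units apart; after: 3.1. That's 1.3 units further apart.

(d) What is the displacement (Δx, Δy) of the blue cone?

(2.0, -1.2)

From the two frames, the blue cone sits at roughly (1.8, 2.4) before and (3.8, 1.2) after.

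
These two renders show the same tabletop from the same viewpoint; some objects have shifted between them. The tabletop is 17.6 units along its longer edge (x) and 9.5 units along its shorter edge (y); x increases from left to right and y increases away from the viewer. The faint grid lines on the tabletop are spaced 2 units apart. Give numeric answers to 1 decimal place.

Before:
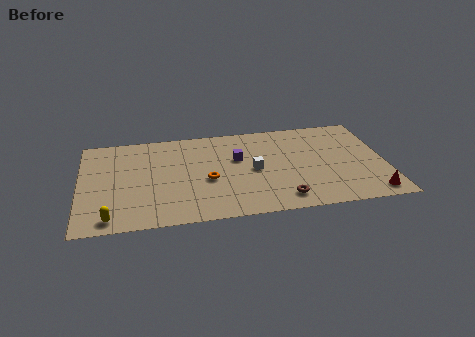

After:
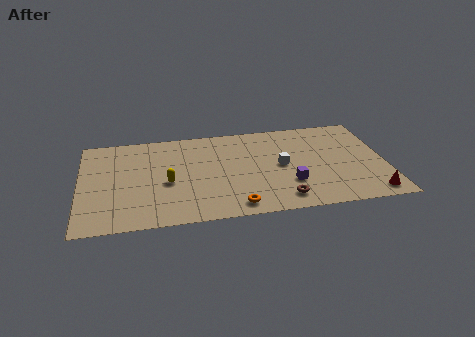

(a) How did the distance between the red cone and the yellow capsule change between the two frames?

-2.9

The distance was about 14.9 in the first image and 12.0 in the second, so they moved 2.9 units closer together.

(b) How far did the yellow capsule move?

4.5

The yellow capsule moved from about (1.7, 1.1) to (5.0, 4.1), a distance of √(3.3² + 3.0²) ≈ 4.5.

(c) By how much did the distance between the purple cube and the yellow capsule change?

-1.7

Before: roughly 8.8 units apart; after: 7.1. That's 1.7 units closer together.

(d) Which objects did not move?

the brown torus and the red cone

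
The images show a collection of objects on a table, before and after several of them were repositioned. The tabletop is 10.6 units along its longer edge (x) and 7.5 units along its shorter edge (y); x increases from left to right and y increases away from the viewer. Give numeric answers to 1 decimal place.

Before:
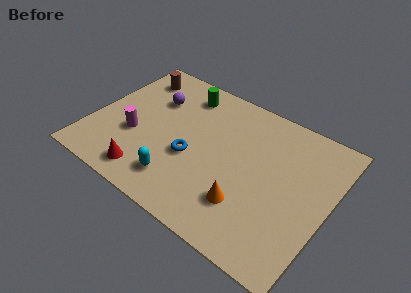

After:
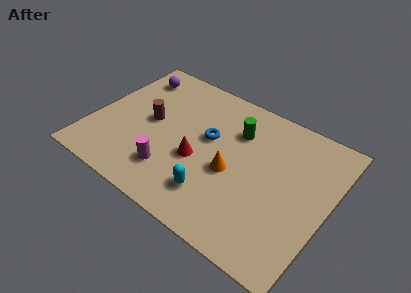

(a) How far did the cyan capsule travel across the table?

1.6

From (4.3, 1.5) to (5.9, 1.7), the cyan capsule covered √(1.6² + 0.2²) ≈ 1.6 units.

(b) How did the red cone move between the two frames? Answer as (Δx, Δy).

(1.9, 1.9)

The red cone was at about (3.0, 1.1) and moved to about (4.9, 3.0).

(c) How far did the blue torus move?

1.5

The blue torus moved from about (4.6, 3.0) to (5.1, 4.4), a distance of √(0.5² + 1.4²) ≈ 1.5.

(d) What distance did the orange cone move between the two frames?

1.5

From (7.3, 2.0) to (6.4, 3.2), the orange cone covered √(0.9² + 1.2²) ≈ 1.5 units.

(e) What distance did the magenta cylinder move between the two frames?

2.1

The magenta cylinder was near (2.0, 2.8) before and (3.9, 1.8) after, so it travelled √(1.9² + 1.0²) ≈ 2.1 units.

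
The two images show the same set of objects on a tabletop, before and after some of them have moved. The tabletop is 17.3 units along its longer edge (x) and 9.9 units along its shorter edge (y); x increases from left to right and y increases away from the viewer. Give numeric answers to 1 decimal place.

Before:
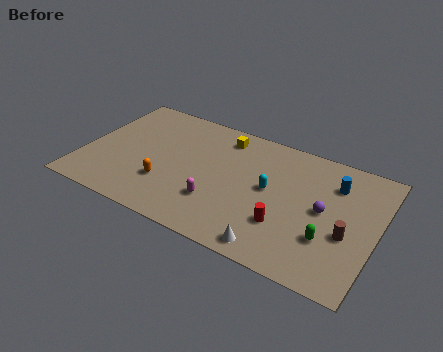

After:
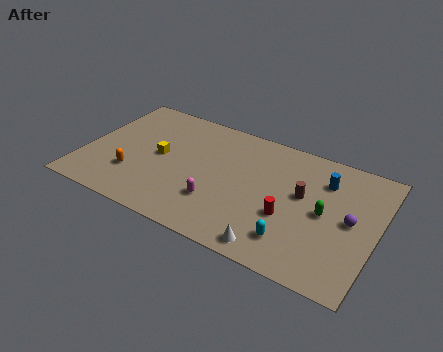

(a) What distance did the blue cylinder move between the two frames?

0.6

From (14.6, 7.4) to (14.0, 7.4), the blue cylinder covered √(0.6² + 0.0²) ≈ 0.6 units.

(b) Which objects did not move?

the white cone and the magenta capsule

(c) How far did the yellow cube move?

4.7

From (7.8, 8.3) to (4.4, 5.1), the yellow cube covered √(3.4² + 3.2²) ≈ 4.7 units.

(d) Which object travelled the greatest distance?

the yellow cube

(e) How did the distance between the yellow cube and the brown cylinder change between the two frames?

-0.5

Before: roughly 9.0 units apart; after: 8.5. That's 0.5 units closer together.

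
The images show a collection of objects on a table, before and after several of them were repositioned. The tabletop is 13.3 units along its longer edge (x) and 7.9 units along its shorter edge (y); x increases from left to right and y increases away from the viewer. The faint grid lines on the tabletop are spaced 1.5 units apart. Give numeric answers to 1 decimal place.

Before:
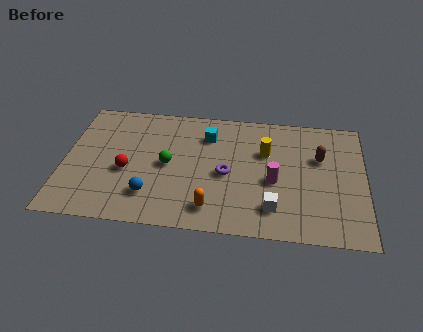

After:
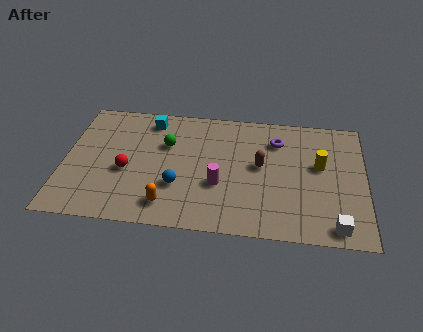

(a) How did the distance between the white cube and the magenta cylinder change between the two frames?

+3.8

The distance was about 1.7 in the first image and 5.5 in the second, so they moved 3.8 units further apart.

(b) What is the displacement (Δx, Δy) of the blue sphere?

(1.2, 0.7)

From the two frames, the blue sphere sits at roughly (3.9, 1.9) before and (5.1, 2.6) after.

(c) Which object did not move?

the red sphere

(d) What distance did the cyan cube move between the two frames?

2.7

From (6.3, 6.0) to (3.7, 6.7), the cyan cube covered √(2.6² + 0.7²) ≈ 2.7 units.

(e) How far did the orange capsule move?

1.9

The orange capsule was near (6.6, 1.4) before and (4.7, 1.4) after, so it travelled √(1.9² + 0.0²) ≈ 1.9 units.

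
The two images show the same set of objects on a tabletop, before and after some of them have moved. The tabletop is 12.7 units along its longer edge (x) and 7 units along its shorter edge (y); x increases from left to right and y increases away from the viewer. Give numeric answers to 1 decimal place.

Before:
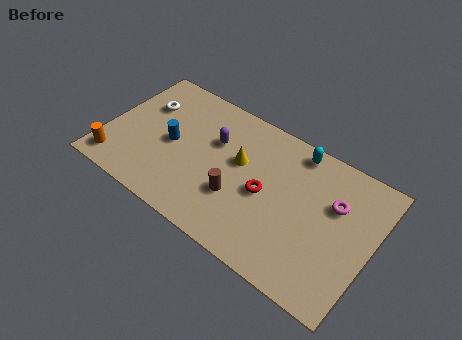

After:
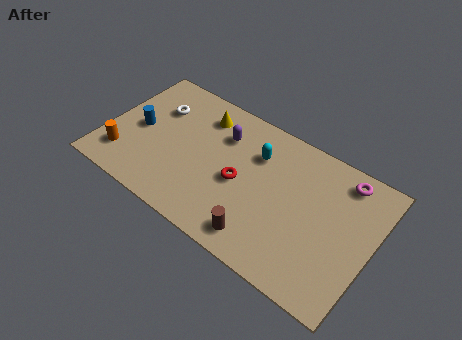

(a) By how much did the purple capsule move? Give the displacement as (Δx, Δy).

(0.3, 0.5)

From the two frames, the purple capsule sits at roughly (5.0, 4.6) before and (5.3, 5.1) after.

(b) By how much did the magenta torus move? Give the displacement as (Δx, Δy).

(0.2, 1.4)

The magenta torus started near (10.8, 4.6) and ended near (11.0, 6.0).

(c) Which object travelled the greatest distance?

the yellow cone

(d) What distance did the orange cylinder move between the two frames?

0.6

The orange cylinder was near (0.8, 1.1) before and (1.1, 1.6) after, so it travelled √(0.3² + 0.5²) ≈ 0.6 units.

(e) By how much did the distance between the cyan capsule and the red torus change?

-1.2

Before: roughly 3.1 units apart; after: 1.9. That's 1.2 units closer together.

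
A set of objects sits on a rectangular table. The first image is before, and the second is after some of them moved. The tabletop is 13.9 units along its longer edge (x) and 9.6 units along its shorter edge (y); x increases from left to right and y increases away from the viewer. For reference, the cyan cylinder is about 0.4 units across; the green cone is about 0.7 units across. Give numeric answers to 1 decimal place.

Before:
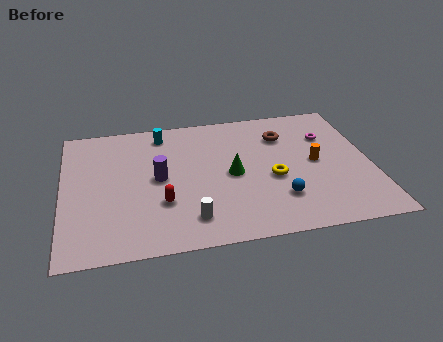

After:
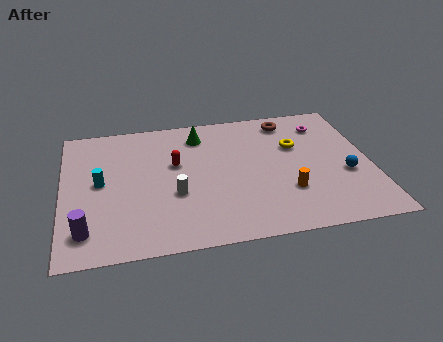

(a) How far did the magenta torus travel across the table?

0.9

The magenta torus was near (12.1, 6.7) before and (12.0, 7.6) after, so it travelled √(0.1² + 0.9²) ≈ 0.9 units.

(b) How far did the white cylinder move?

1.9

From (5.6, 1.8) to (5.0, 3.6), the white cylinder covered √(0.6² + 1.8²) ≈ 1.9 units.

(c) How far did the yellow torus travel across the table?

2.5

The yellow torus was near (9.4, 4.0) before and (10.6, 6.2) after, so it travelled √(1.2² + 2.2²) ≈ 2.5 units.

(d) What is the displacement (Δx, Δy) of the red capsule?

(0.7, 2.7)

From the two frames, the red capsule sits at roughly (4.4, 3.1) before and (5.1, 5.8) after.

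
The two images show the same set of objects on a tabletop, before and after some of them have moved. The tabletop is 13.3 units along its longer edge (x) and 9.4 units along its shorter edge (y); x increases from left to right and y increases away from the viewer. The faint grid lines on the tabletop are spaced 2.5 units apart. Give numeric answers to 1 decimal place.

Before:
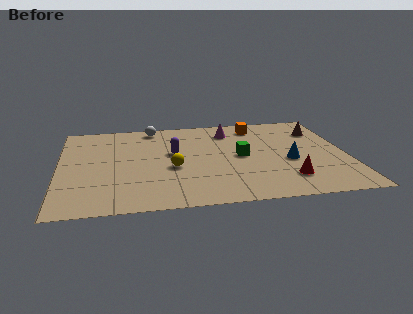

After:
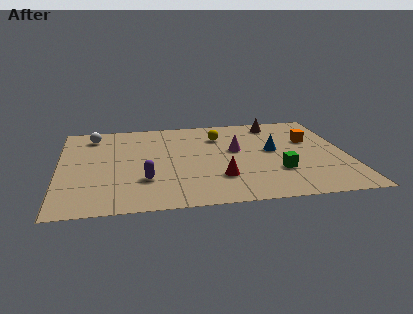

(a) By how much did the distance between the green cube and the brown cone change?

+0.8

Before: roughly 4.4 units apart; after: 5.2. That's 0.8 units further apart.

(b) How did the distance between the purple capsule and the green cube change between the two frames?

+2.9

The distance was about 3.2 in the first image and 6.1 in the second, so they moved 2.9 units further apart.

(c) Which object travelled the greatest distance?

the yellow sphere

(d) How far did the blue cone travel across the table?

1.4

The blue cone was near (10.6, 3.9) before and (9.9, 5.1) after, so it travelled √(0.7² + 1.2²) ≈ 1.4 units.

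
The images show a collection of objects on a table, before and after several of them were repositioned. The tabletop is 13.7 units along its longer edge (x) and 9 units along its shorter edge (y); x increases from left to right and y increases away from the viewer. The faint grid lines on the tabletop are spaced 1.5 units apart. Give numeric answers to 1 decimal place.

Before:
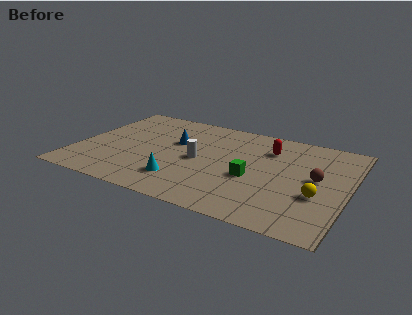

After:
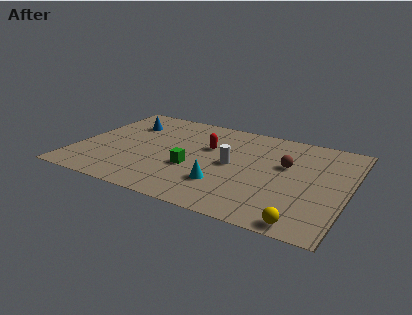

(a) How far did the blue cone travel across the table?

2.9

From (4.8, 5.6) to (2.1, 6.6), the blue cone covered √(2.7² + 1.0²) ≈ 2.9 units.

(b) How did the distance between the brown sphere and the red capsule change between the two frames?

+0.8

Before: roughly 3.2 units apart; after: 4.0. That's 0.8 units further apart.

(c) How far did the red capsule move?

3.2

The red capsule was near (9.5, 6.7) before and (6.5, 5.7) after, so it travelled √(3.0² + 1.0²) ≈ 3.2 units.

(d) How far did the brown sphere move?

1.7

From (12.1, 4.8) to (10.5, 5.5), the brown sphere covered √(1.6² + 0.7²) ≈ 1.7 units.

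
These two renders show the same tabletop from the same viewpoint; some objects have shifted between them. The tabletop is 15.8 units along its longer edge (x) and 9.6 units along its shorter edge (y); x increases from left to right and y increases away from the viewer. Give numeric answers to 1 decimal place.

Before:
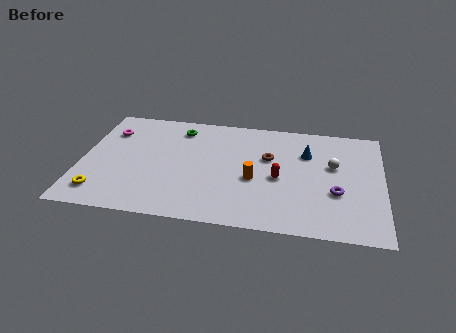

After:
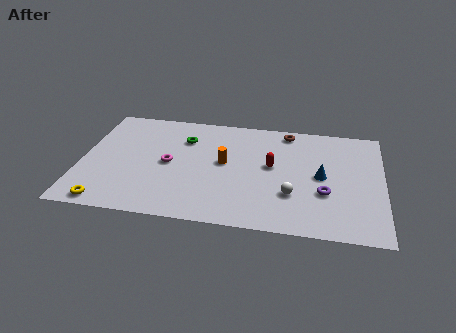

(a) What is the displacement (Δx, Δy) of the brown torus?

(0.9, 2.5)

From the two frames, the brown torus sits at roughly (9.8, 6.0) before and (10.7, 8.5) after.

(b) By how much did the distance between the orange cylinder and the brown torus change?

+2.5

Before: roughly 2.1 units apart; after: 4.6. That's 2.5 units further apart.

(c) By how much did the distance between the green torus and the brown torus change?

+0.4

Before: roughly 5.2 units apart; after: 5.6. That's 0.4 units further apart.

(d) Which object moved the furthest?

the magenta torus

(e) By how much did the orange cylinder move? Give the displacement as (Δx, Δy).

(-1.6, 1.2)

The orange cylinder started near (9.1, 4.0) and ended near (7.5, 5.2).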